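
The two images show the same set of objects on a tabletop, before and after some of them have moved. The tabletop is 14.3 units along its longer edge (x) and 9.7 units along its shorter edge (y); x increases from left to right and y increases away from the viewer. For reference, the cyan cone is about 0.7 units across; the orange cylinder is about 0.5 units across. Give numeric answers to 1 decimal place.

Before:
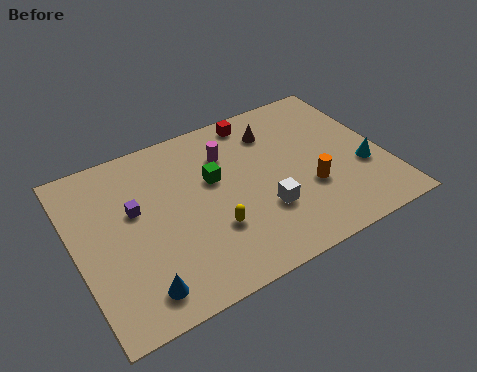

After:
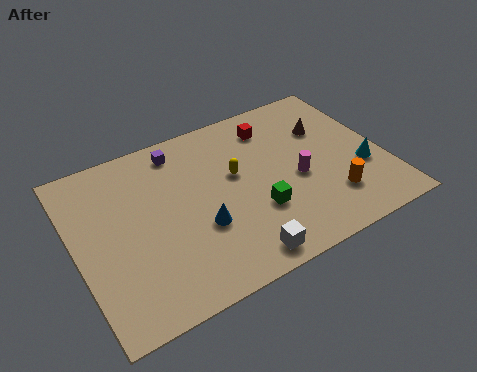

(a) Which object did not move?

the cyan cone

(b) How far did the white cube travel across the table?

2.5

The white cube moved from about (8.4, 3.1) to (6.9, 1.1), a distance of √(1.5² + 2.0²) ≈ 2.5.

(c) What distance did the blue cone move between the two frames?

3.7

From (2.4, 1.5) to (5.5, 3.5), the blue cone covered √(3.1² + 2.0²) ≈ 3.7 units.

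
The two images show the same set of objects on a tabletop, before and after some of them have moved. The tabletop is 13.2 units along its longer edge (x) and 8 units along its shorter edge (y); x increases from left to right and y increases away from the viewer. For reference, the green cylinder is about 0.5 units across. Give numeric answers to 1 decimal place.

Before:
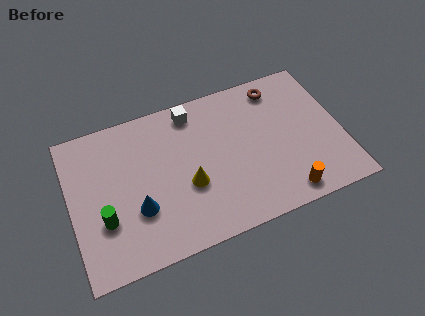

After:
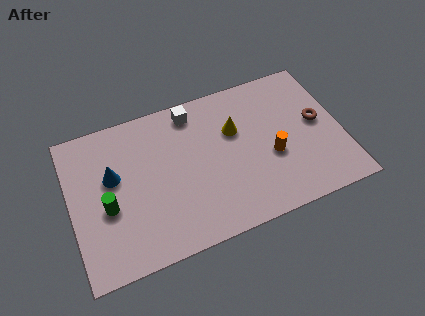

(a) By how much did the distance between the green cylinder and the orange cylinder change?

-0.8

They were about 8.8 units apart before and 8.0 after — 0.8 units closer together.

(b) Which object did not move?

the white cube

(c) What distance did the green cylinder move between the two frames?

0.6

The green cylinder was near (1.5, 2.7) before and (1.7, 3.3) after, so it travelled √(0.2² + 0.6²) ≈ 0.6 units.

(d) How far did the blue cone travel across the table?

2.3

The blue cone was near (3.1, 2.7) before and (2.1, 4.8) after, so it travelled √(1.0² + 2.1²) ≈ 2.3 units.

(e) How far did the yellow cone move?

3.3

The yellow cone was near (5.6, 3.1) before and (8.1, 5.2) after, so it travelled √(2.5² + 2.1²) ≈ 3.3 units.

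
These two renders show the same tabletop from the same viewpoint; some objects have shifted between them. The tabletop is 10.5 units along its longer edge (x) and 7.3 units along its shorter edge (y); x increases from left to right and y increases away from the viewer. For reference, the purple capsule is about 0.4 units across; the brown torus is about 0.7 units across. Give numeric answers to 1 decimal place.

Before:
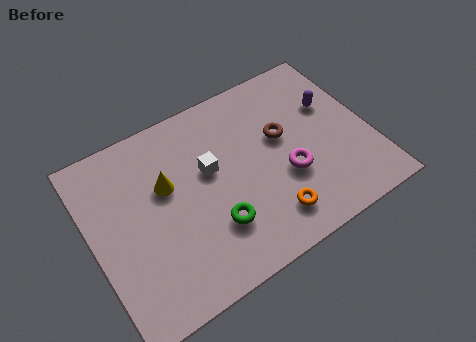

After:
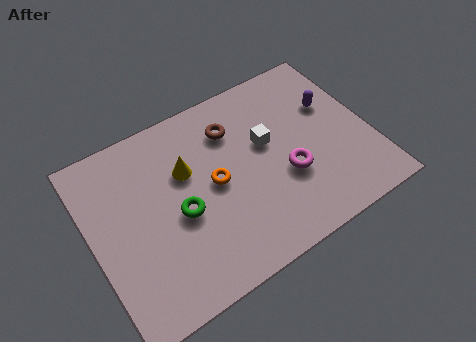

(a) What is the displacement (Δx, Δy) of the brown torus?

(-1.7, 1.2)

From the two frames, the brown torus sits at roughly (7.3, 4.3) before and (5.6, 5.5) after.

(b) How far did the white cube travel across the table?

2.2

The white cube moved from about (4.5, 4.3) to (6.7, 4.3), a distance of √(2.2² + 0.0²) ≈ 2.2.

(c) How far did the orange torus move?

2.9

The orange torus moved from about (6.3, 1.4) to (4.6, 3.7), a distance of √(1.7² + 2.3²) ≈ 2.9.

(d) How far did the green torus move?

1.6

The green torus was near (4.3, 2.1) before and (3.2, 3.2) after, so it travelled √(1.1² + 1.1²) ≈ 1.6 units.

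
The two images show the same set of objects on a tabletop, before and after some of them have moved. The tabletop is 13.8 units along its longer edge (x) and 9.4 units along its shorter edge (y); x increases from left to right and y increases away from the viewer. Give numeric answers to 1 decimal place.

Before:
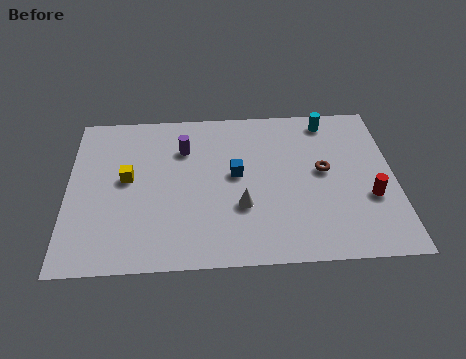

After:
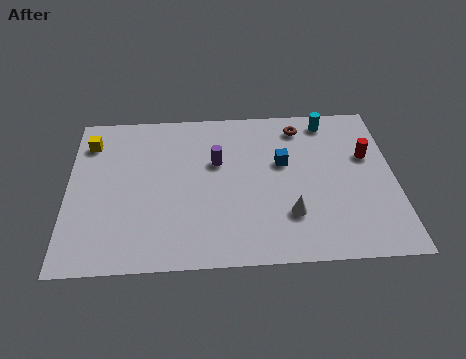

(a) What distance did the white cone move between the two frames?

2.1

From (7.3, 3.2) to (9.3, 2.6), the white cone covered √(2.0² + 0.6²) ≈ 2.1 units.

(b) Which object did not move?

the cyan cylinder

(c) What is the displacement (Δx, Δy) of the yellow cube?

(-1.6, 2.3)

The yellow cube was at about (2.5, 5.1) and moved to about (0.9, 7.4).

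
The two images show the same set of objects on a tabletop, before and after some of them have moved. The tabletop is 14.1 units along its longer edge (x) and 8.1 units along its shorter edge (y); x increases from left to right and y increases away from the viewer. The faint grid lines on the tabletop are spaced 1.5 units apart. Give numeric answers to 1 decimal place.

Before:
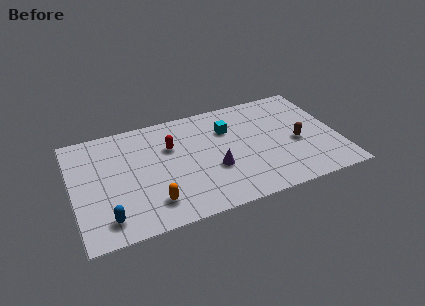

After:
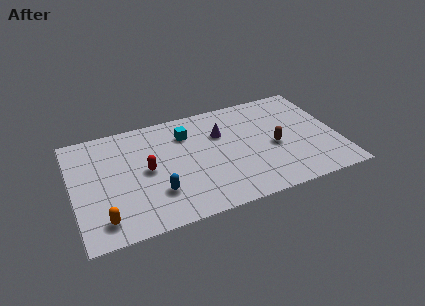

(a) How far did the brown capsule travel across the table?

1.2

The brown capsule moved from about (11.9, 3.5) to (10.7, 3.6), a distance of √(1.2² + 0.1²) ≈ 1.2.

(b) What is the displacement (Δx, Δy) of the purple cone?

(0.6, 2.5)

The purple cone was at about (7.4, 3.0) and moved to about (8.0, 5.5).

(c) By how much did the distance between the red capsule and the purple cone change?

+1.1

They were about 3.2 units apart before and 4.3 after — 1.1 units further apart.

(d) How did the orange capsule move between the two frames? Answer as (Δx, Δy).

(-2.6, -0.3)

The orange capsule was at about (4.0, 1.7) and moved to about (1.4, 1.4).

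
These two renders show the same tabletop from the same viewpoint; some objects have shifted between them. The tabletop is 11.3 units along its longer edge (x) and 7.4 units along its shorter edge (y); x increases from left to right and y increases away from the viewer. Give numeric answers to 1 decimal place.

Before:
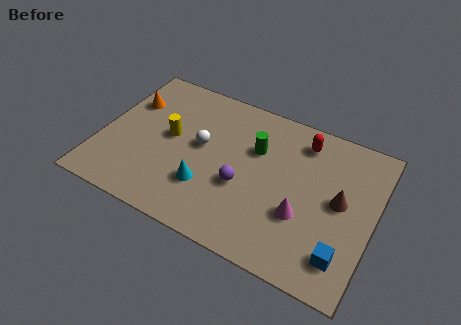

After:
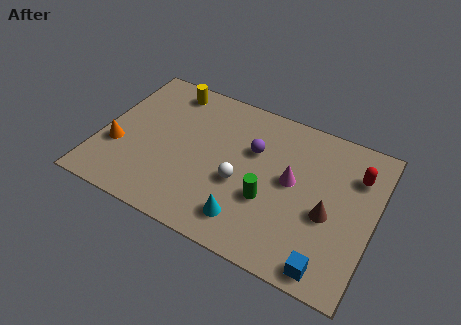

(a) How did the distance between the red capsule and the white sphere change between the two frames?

+0.6

Before: roughly 4.5 units apart; after: 5.1. That's 0.6 units further apart.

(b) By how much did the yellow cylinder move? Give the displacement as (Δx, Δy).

(-0.4, 2.4)

The yellow cylinder started near (2.8, 4.0) and ended near (2.4, 6.4).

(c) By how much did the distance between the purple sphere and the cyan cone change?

+1.8

The distance was about 1.6 in the first image and 3.4 in the second, so they moved 1.8 units further apart.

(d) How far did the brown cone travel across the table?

0.9

The brown cone was near (9.9, 3.9) before and (9.5, 3.1) after, so it travelled √(0.4² + 0.8²) ≈ 0.9 units.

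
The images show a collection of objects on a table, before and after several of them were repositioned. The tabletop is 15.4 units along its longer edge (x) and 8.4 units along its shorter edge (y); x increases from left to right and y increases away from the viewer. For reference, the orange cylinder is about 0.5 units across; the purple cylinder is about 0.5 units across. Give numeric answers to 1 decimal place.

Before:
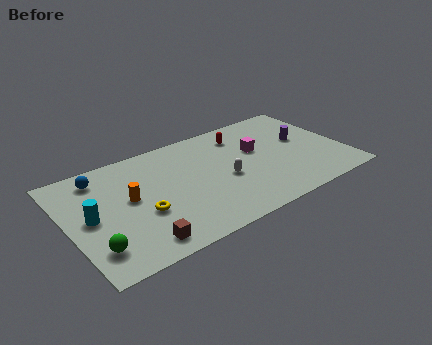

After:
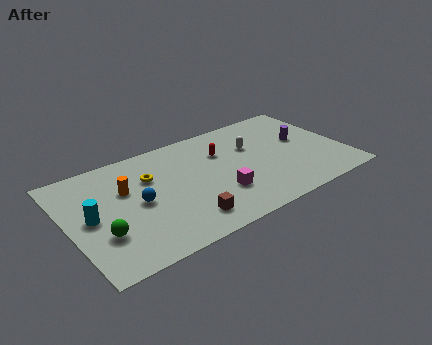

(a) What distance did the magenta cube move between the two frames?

3.6

The magenta cube was near (10.7, 5.1) before and (8.1, 2.6) after, so it travelled √(2.6² + 2.5²) ≈ 3.6 units.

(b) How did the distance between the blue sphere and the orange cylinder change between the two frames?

-1.3

Before: roughly 2.7 units apart; after: 1.4. That's 1.3 units closer together.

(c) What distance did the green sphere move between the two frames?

0.9

The green sphere was near (1.1, 1.9) before and (1.6, 2.7) after, so it travelled √(0.5² + 0.8²) ≈ 0.9 units.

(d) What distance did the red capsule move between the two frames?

1.6

The red capsule was near (10.1, 6.7) before and (8.8, 5.8) after, so it travelled √(1.3² + 0.9²) ≈ 1.6 units.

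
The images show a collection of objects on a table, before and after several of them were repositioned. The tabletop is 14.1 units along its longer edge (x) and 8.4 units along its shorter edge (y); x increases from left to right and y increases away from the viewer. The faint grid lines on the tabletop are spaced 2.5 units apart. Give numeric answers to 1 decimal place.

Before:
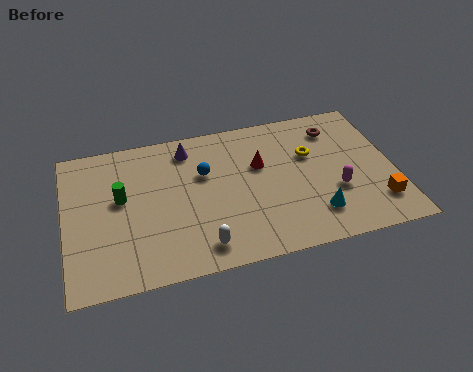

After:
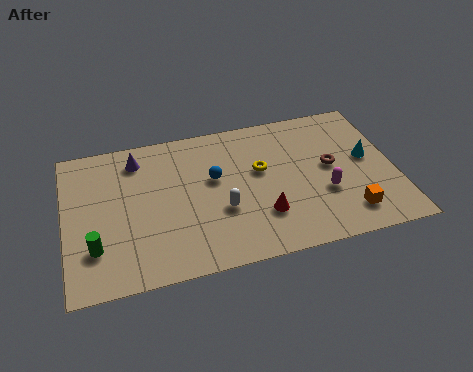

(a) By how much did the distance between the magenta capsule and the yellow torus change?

+0.7

They were about 2.6 units apart before and 3.3 after — 0.7 units further apart.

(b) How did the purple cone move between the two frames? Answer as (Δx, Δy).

(-2.2, -0.1)

From the two frames, the purple cone sits at roughly (5.4, 7.0) before and (3.2, 6.9) after.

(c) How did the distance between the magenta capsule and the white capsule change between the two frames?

-1.7

The distance was about 6.1 in the first image and 4.4 in the second, so they moved 1.7 units closer together.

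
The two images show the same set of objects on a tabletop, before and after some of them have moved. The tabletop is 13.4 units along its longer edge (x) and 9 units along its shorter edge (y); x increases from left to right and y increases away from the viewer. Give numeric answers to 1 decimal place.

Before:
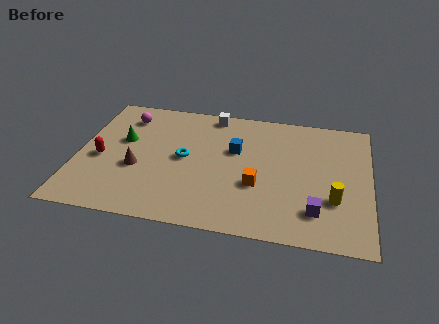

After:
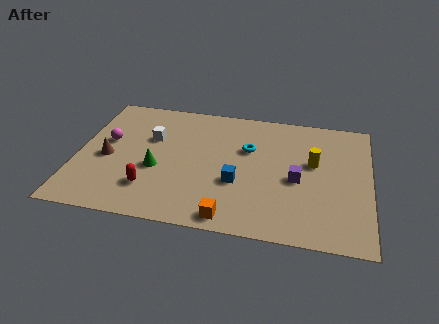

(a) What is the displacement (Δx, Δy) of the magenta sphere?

(-0.7, -2.0)

From the two frames, the magenta sphere sits at roughly (2.0, 7.2) before and (1.3, 5.2) after.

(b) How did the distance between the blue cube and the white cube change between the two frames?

+2.0

They were about 2.8 units apart before and 4.8 after — 2.0 units further apart.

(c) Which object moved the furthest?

the white cube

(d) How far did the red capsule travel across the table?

2.9

From (1.1, 3.9) to (3.5, 2.2), the red capsule covered √(2.4² + 1.7²) ≈ 2.9 units.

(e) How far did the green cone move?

2.5

From (2.0, 5.4) to (3.7, 3.6), the green cone covered √(1.7² + 1.8²) ≈ 2.5 units.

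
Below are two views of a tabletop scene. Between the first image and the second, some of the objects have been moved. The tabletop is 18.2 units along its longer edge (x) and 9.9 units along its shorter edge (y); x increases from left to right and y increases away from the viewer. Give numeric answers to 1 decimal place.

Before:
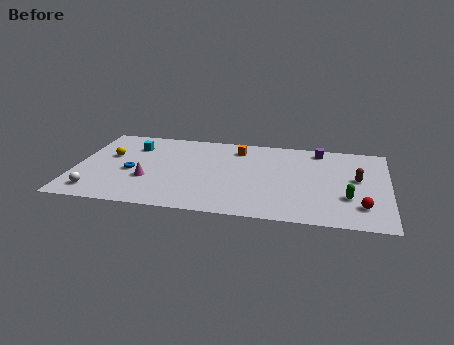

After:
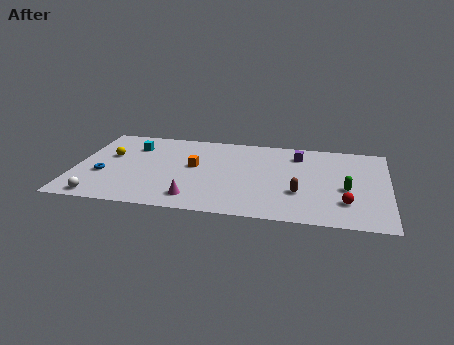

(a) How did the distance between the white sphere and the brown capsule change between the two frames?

-3.9

They were about 15.5 units apart before and 11.6 after — 3.9 units closer together.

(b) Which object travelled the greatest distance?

the brown capsule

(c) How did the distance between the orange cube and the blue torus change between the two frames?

-1.6

The distance was about 7.1 in the first image and 5.5 in the second, so they moved 1.6 units closer together.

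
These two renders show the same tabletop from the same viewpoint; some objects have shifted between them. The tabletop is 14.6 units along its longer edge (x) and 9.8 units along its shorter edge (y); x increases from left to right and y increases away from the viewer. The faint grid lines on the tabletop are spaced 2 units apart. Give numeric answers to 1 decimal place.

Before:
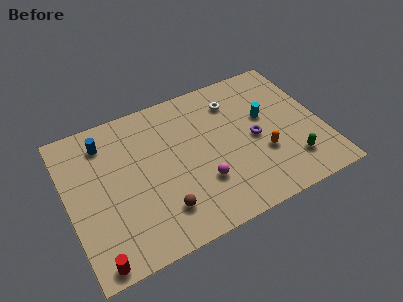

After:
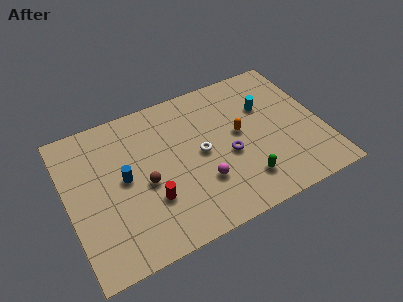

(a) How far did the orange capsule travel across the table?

2.2

The orange capsule moved from about (11.0, 3.4) to (9.9, 5.3), a distance of √(1.1² + 1.9²) ≈ 2.2.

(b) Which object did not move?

the magenta sphere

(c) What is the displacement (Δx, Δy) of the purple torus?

(-1.6, -0.5)

The purple torus started near (10.7, 4.6) and ended near (9.1, 4.1).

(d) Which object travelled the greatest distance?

the red cylinder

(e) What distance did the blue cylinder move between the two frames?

2.9

From (2.4, 7.9) to (3.2, 5.1), the blue cylinder covered √(0.8² + 2.8²) ≈ 2.9 units.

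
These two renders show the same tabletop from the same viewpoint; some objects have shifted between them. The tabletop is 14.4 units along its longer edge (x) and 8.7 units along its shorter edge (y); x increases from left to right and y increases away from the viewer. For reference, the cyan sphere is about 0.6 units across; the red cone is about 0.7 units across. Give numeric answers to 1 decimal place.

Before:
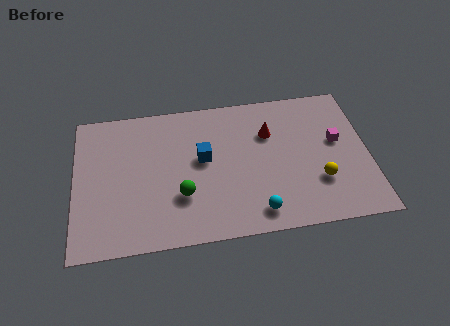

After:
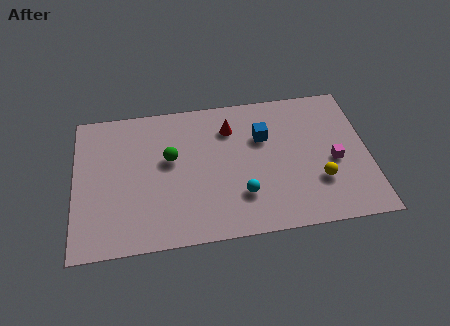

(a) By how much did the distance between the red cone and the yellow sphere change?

+1.7

They were about 4.0 units apart before and 5.7 after — 1.7 units further apart.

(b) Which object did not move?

the yellow sphere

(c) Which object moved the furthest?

the blue cube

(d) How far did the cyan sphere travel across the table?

1.3

The cyan sphere moved from about (8.8, 1.3) to (8.1, 2.4), a distance of √(0.7² + 1.1²) ≈ 1.3.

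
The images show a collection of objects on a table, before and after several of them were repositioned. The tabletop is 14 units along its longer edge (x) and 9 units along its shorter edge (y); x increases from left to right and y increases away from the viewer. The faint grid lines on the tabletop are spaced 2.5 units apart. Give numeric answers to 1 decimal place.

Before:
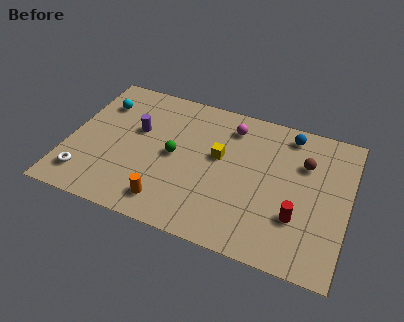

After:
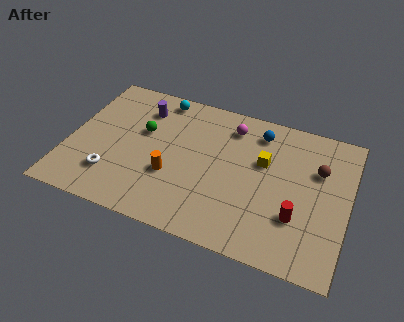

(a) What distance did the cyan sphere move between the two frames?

3.2

From (1.3, 6.7) to (4.2, 8.0), the cyan sphere covered √(2.9² + 1.3²) ≈ 3.2 units.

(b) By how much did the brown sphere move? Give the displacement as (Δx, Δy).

(0.7, -0.2)

The brown sphere started near (11.7, 6.2) and ended near (12.4, 6.0).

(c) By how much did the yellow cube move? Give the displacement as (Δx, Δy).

(2.2, 0.4)

The yellow cube was at about (7.5, 5.2) and moved to about (9.7, 5.6).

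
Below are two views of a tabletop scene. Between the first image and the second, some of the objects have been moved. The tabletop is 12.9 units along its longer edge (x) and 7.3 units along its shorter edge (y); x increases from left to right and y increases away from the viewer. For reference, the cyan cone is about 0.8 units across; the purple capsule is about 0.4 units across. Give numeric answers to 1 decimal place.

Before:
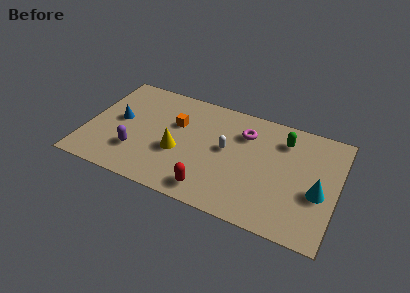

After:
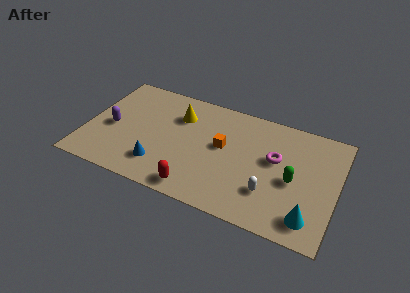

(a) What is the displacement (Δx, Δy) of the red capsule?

(-0.7, -0.2)

The red capsule was at about (6.7, 1.1) and moved to about (6.0, 0.9).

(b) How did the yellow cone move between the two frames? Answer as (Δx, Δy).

(-0.2, 2.4)

The yellow cone started near (4.8, 2.9) and ended near (4.6, 5.3).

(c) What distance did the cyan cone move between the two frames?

1.7

The cyan cone moved from about (12.0, 3.0) to (11.7, 1.3), a distance of √(0.3² + 1.7²) ≈ 1.7.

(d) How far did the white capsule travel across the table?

3.1

The white capsule was near (7.2, 4.0) before and (9.6, 2.1) after, so it travelled √(2.4² + 1.9²) ≈ 3.1 units.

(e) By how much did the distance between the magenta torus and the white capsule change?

+0.6

The distance was about 1.6 in the first image and 2.2 in the second, so they moved 0.6 units further apart.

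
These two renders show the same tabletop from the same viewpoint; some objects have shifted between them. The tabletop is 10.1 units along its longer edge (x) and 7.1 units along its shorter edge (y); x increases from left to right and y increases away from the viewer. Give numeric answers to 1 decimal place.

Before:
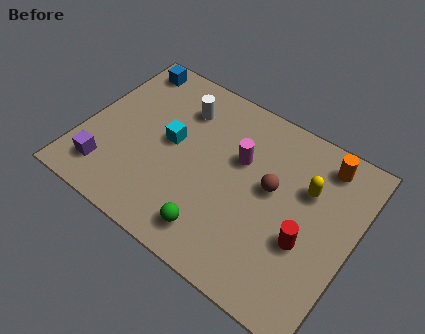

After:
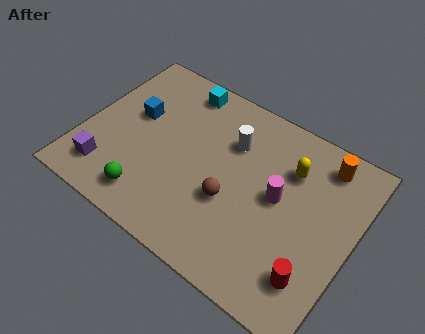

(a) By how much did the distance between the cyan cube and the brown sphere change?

+0.6

They were about 3.8 units apart before and 4.4 after — 0.6 units further apart.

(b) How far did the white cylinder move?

2.0

The white cylinder moved from about (3.3, 5.4) to (5.3, 5.0), a distance of √(2.0² + 0.4²) ≈ 2.0.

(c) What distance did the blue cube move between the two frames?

2.1

From (1.0, 6.2) to (1.7, 4.2), the blue cube covered √(0.7² + 2.0²) ≈ 2.1 units.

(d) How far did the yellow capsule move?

0.8

From (8.2, 4.7) to (7.5, 5.1), the yellow capsule covered √(0.7² + 0.4²) ≈ 0.8 units.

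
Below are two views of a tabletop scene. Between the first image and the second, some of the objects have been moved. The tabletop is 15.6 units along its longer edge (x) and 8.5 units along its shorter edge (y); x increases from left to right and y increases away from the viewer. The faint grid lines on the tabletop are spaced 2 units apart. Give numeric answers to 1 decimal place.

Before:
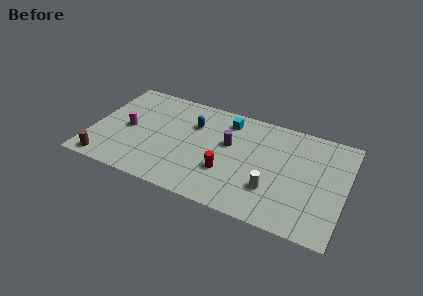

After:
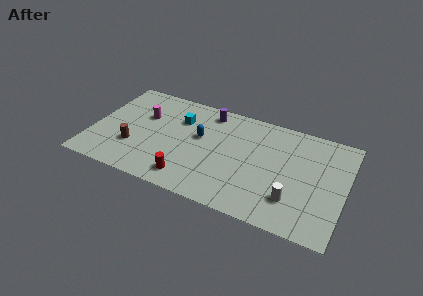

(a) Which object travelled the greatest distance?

the cyan cube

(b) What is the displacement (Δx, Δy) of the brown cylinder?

(1.5, 1.8)

From the two frames, the brown cylinder sits at roughly (1.2, 0.9) before and (2.7, 2.7) after.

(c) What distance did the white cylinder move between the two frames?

1.3

The white cylinder moved from about (11.3, 2.5) to (12.6, 2.2), a distance of √(1.3² + 0.3²) ≈ 1.3.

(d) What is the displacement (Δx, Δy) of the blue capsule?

(0.5, -0.9)

From the two frames, the blue capsule sits at roughly (6.1, 5.9) before and (6.6, 5.0) after.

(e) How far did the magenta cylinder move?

1.6

The magenta cylinder was near (2.2, 4.1) before and (3.0, 5.5) after, so it travelled √(0.8² + 1.4²) ≈ 1.6 units.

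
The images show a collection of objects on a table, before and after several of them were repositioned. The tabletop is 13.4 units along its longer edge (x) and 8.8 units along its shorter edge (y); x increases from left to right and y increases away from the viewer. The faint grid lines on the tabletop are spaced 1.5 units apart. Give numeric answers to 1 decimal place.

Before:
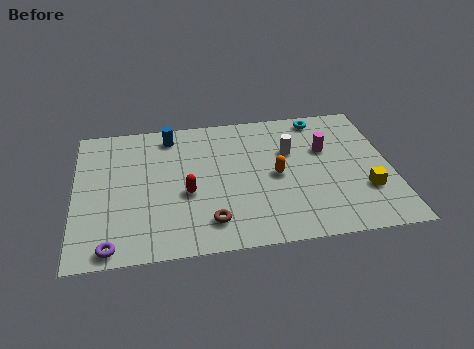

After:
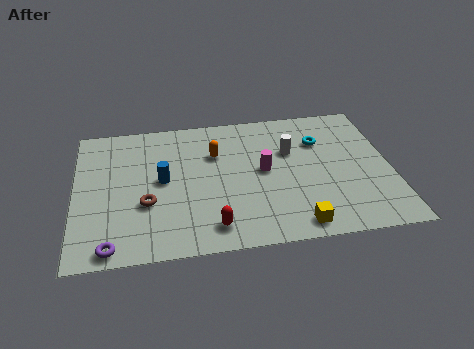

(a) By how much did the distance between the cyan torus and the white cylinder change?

-1.1

The distance was about 2.5 in the first image and 1.4 in the second, so they moved 1.1 units closer together.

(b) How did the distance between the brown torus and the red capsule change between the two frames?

+1.1

The distance was about 2.1 in the first image and 3.2 in the second, so they moved 1.1 units further apart.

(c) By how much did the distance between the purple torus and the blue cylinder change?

-2.8

The distance was about 7.2 in the first image and 4.4 in the second, so they moved 2.8 units closer together.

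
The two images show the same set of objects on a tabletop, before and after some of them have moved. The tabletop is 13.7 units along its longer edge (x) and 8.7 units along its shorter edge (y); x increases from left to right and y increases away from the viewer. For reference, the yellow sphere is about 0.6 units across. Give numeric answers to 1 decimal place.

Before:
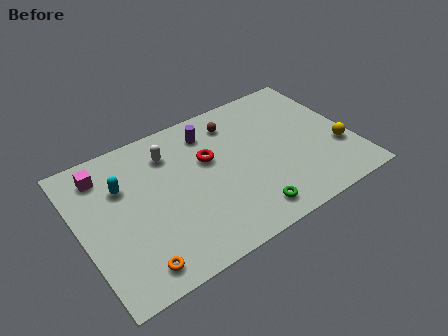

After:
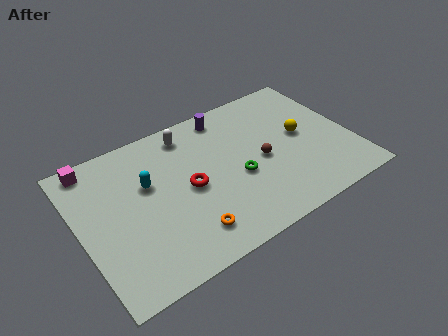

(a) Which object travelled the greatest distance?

the brown sphere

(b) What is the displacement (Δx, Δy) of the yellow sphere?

(-1.6, 1.7)

The yellow sphere started near (12.9, 2.9) and ended near (11.3, 4.6).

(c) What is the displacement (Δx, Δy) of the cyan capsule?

(1.2, -0.5)

From the two frames, the cyan capsule sits at roughly (2.3, 5.9) before and (3.5, 5.4) after.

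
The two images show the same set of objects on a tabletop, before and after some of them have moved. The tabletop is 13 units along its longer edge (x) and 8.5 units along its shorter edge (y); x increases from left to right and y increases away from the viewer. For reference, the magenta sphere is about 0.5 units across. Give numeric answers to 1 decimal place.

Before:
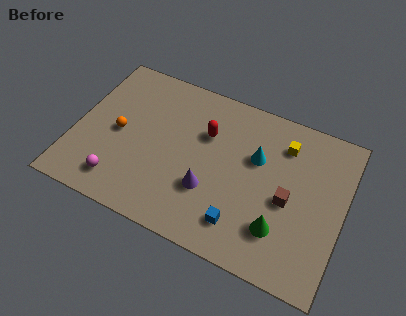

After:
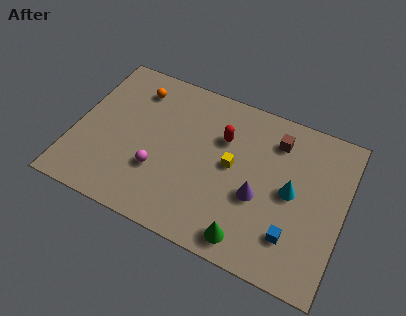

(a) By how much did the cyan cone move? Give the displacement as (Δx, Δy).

(1.8, -1.1)

From the two frames, the cyan cone sits at roughly (8.7, 5.4) before and (10.5, 4.3) after.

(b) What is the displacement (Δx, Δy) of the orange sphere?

(0.5, 2.7)

The orange sphere was at about (2.1, 4.1) and moved to about (2.6, 6.8).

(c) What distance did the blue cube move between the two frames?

2.4

From (8.4, 1.7) to (10.8, 2.1), the blue cube covered √(2.4² + 0.4²) ≈ 2.4 units.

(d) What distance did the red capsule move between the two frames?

0.8

From (6.2, 5.7) to (7.0, 5.8), the red capsule covered √(0.8² + 0.1²) ≈ 0.8 units.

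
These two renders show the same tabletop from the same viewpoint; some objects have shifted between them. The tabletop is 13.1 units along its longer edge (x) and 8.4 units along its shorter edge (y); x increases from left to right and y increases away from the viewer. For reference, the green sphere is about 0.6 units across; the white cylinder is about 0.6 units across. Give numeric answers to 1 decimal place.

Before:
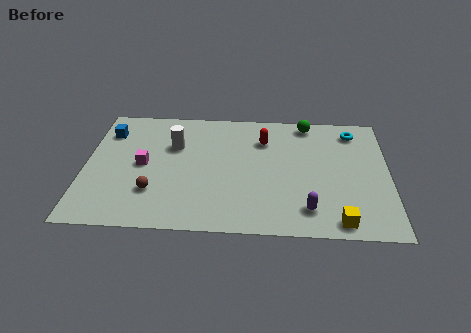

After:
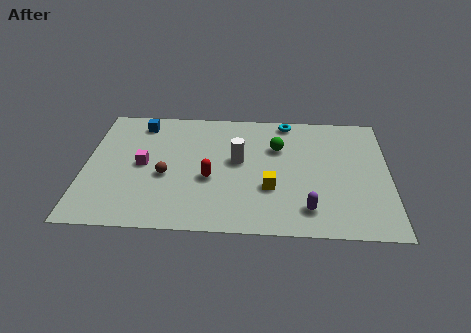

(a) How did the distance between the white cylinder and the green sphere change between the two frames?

-4.1

Before: roughly 6.1 units apart; after: 2.0. That's 4.1 units closer together.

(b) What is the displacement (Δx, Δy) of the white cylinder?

(2.8, -0.9)

From the two frames, the white cylinder sits at roughly (3.8, 5.6) before and (6.6, 4.7) after.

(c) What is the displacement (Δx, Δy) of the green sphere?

(-1.3, -1.8)

The green sphere was at about (9.6, 7.5) and moved to about (8.3, 5.7).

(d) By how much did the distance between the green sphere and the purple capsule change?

-1.6

Before: roughly 5.9 units apart; after: 4.3. That's 1.6 units closer together.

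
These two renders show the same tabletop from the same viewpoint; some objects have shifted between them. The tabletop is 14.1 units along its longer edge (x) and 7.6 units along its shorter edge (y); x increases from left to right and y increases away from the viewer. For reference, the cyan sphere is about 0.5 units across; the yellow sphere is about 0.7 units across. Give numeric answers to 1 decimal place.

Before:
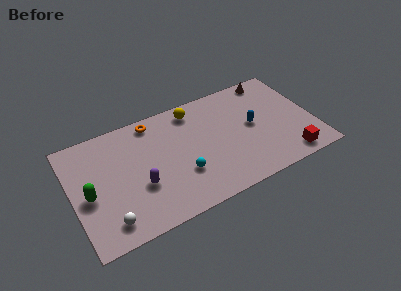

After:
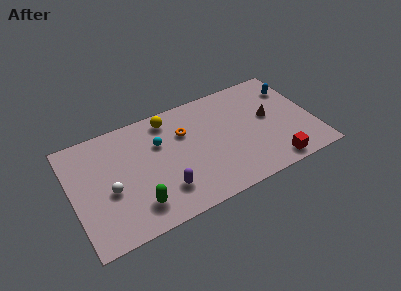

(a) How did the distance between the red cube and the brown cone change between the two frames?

-2.5

The distance was about 5.8 in the first image and 3.3 in the second, so they moved 2.5 units closer together.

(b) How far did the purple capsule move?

1.6

The purple capsule moved from about (3.8, 2.8) to (5.1, 1.9), a distance of √(1.3² + 0.9²) ≈ 1.6.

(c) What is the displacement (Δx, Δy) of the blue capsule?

(2.6, 1.7)

The blue capsule was at about (10.6, 4.0) and moved to about (13.2, 5.7).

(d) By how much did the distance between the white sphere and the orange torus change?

-1.3

The distance was about 6.3 in the first image and 5.0 in the second, so they moved 1.3 units closer together.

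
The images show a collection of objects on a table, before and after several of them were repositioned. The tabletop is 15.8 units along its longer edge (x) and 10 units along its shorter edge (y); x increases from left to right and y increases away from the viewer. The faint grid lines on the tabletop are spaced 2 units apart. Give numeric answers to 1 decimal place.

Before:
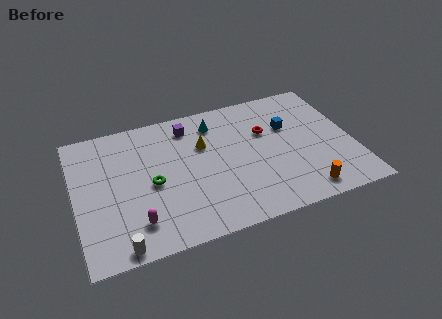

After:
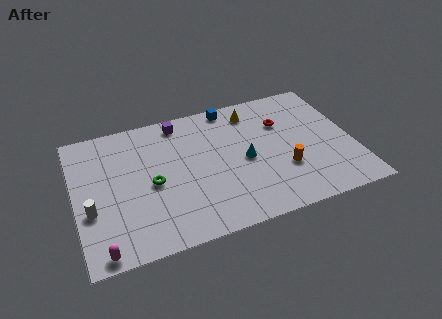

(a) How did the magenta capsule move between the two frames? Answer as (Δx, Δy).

(-2.0, -1.3)

The magenta capsule started near (3.2, 2.1) and ended near (1.2, 0.8).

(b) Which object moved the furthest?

the blue cube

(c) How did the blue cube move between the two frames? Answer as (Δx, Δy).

(-3.1, 2.6)

The blue cube was at about (12.3, 6.5) and moved to about (9.2, 9.1).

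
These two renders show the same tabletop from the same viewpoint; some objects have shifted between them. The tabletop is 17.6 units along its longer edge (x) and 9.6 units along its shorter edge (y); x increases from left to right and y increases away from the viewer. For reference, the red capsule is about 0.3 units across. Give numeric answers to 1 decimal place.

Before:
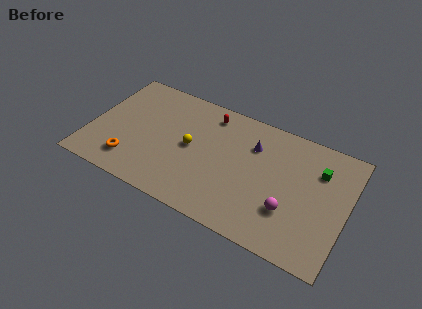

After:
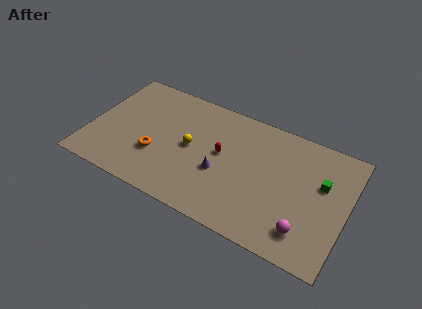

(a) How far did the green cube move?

0.9

The green cube was near (15.5, 6.9) before and (15.8, 6.0) after, so it travelled √(0.3² + 0.9²) ≈ 0.9 units.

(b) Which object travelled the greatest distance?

the purple cone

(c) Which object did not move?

the yellow sphere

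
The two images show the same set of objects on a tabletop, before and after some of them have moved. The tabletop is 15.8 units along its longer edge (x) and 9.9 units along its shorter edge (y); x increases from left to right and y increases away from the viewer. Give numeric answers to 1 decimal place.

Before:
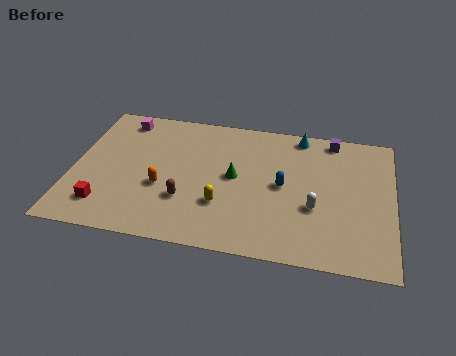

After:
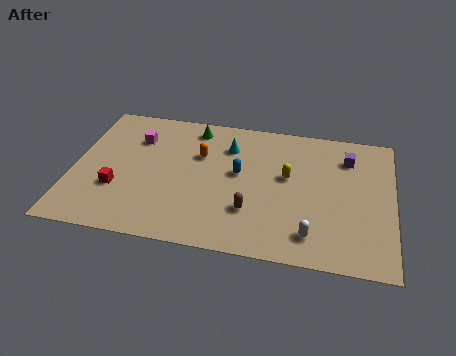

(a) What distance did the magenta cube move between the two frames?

1.5

From (2.2, 8.5) to (3.0, 7.2), the magenta cube covered √(0.8² + 1.3²) ≈ 1.5 units.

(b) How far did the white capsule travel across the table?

1.9

The white capsule was near (12.0, 3.7) before and (11.9, 1.8) after, so it travelled √(0.1² + 1.9²) ≈ 1.9 units.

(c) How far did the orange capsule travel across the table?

3.2

The orange capsule was near (4.5, 3.8) before and (6.2, 6.5) after, so it travelled √(1.7² + 2.7²) ≈ 3.2 units.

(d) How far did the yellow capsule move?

4.0

The yellow capsule was near (7.5, 3.1) before and (10.6, 5.7) after, so it travelled √(3.1² + 2.6²) ≈ 4.0 units.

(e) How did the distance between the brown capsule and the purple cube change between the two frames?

-2.5

The distance was about 9.1 in the first image and 6.6 in the second, so they moved 2.5 units closer together.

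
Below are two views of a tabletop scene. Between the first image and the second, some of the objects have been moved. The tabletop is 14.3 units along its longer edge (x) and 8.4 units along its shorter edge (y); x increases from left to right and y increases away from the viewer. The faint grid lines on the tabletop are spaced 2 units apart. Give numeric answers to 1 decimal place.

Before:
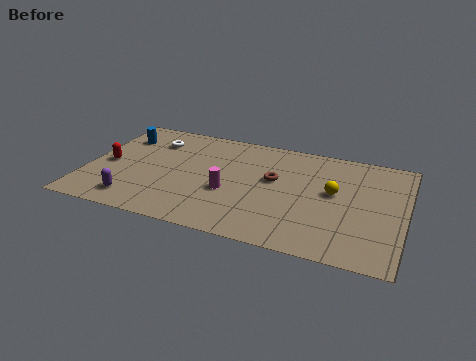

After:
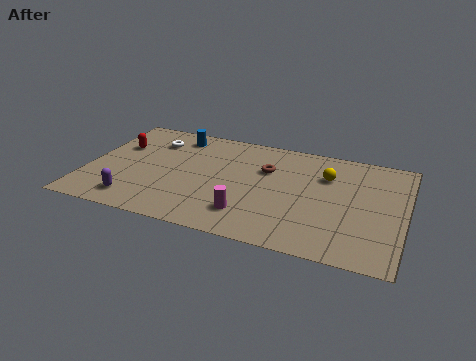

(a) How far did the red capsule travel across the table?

1.6

From (0.9, 3.9) to (1.2, 5.5), the red capsule covered √(0.3² + 1.6²) ≈ 1.6 units.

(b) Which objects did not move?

the purple capsule and the white torus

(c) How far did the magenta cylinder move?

1.7

From (6.5, 3.3) to (7.5, 1.9), the magenta cylinder covered √(1.0² + 1.4²) ≈ 1.7 units.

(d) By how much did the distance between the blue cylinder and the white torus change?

-0.3

The distance was about 1.5 in the first image and 1.2 in the second, so they moved 0.3 units closer together.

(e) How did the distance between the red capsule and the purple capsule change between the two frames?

+1.4

The distance was about 2.9 in the first image and 4.3 in the second, so they moved 1.4 units further apart.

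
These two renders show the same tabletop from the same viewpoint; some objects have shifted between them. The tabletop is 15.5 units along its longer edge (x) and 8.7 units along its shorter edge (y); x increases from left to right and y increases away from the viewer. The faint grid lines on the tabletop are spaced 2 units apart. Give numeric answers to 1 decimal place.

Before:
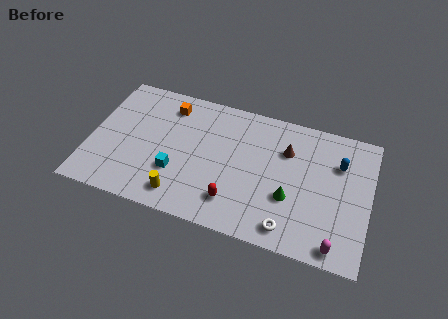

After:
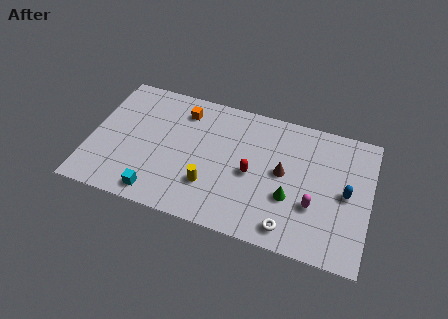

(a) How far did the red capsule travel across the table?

2.2

From (8.2, 1.9) to (9.0, 4.0), the red capsule covered √(0.8² + 2.1²) ≈ 2.2 units.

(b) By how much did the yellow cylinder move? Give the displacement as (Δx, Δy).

(1.5, 1.1)

From the two frames, the yellow cylinder sits at roughly (5.3, 1.4) before and (6.8, 2.5) after.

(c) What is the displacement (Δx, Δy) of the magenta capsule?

(-1.4, 2.1)

The magenta capsule was at about (13.9, 0.9) and moved to about (12.5, 3.0).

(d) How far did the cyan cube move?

1.9

The cyan cube moved from about (4.9, 2.8) to (4.0, 1.1), a distance of √(0.9² + 1.7²) ≈ 1.9.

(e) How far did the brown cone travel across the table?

1.5

The brown cone moved from about (10.8, 6.1) to (10.7, 4.6), a distance of √(0.1² + 1.5²) ≈ 1.5.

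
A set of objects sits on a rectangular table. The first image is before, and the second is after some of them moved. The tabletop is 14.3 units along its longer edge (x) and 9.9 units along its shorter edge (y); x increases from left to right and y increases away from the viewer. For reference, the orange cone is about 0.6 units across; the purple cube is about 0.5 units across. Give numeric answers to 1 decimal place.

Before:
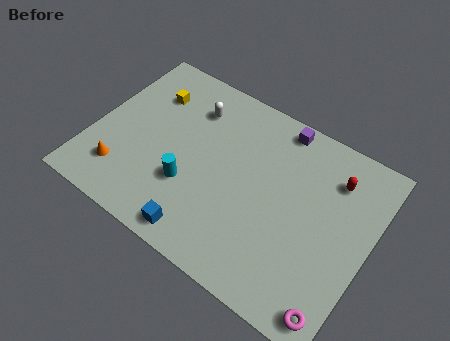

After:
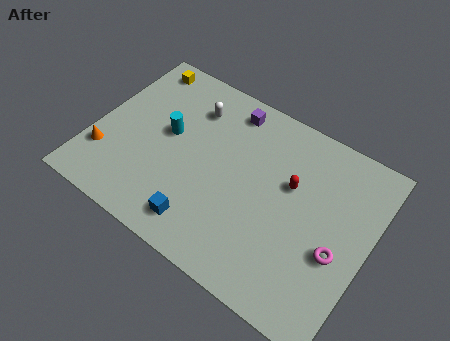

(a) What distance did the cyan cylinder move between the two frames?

2.7

The cyan cylinder was near (5.3, 3.3) before and (3.7, 5.5) after, so it travelled √(1.6² + 2.2²) ≈ 2.7 units.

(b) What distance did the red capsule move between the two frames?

2.5

From (12.1, 7.6) to (10.1, 6.1), the red capsule covered √(2.0² + 1.5²) ≈ 2.5 units.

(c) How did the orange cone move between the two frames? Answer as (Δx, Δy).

(-1.0, 0.5)

The orange cone started near (1.9, 2.2) and ended near (0.9, 2.7).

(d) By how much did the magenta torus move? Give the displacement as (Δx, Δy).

(-0.5, 2.8)

The magenta torus started near (13.4, 1.1) and ended near (12.9, 3.9).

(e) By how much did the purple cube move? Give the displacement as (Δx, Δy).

(-2.6, -0.4)

The purple cube started near (9.0, 8.9) and ended near (6.4, 8.5).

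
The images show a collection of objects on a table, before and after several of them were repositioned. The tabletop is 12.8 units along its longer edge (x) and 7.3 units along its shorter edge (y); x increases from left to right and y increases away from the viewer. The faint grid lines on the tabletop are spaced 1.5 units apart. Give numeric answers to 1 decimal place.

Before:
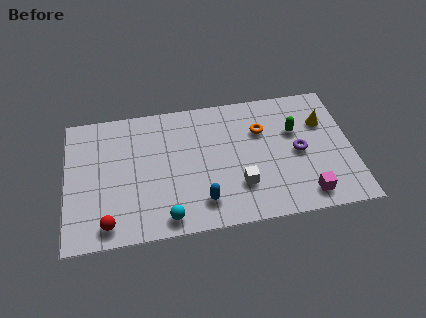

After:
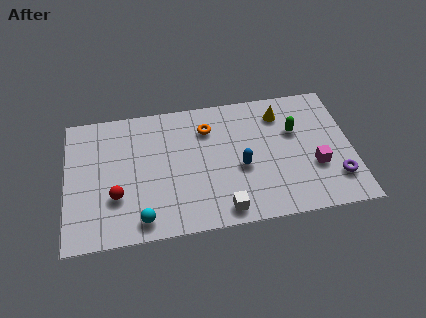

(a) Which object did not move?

the green capsule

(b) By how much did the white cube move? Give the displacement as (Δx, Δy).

(-0.8, -1.2)

The white cube was at about (7.7, 2.1) and moved to about (6.9, 0.9).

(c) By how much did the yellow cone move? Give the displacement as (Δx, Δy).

(-1.9, 0.8)

The yellow cone was at about (11.6, 5.0) and moved to about (9.7, 5.8).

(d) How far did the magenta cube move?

1.6

The magenta cube moved from about (10.6, 1.1) to (11.1, 2.6), a distance of √(0.5² + 1.5²) ≈ 1.6.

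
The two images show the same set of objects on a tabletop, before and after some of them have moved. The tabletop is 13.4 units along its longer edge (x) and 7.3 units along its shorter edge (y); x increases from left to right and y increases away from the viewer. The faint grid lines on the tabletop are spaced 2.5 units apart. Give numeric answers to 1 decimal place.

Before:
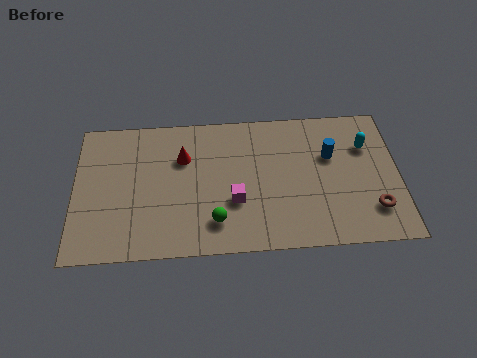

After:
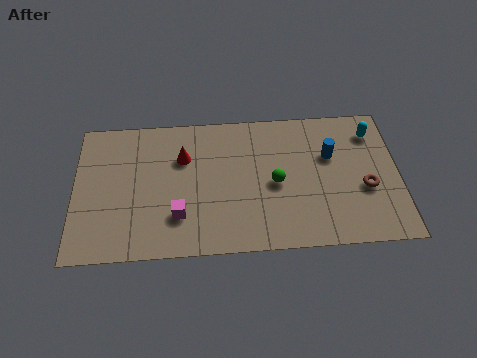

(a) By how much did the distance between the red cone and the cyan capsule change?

+0.3

They were about 7.6 units apart before and 7.9 after — 0.3 units further apart.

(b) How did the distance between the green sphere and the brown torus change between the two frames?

-2.8

The distance was about 6.5 in the first image and 3.7 in the second, so they moved 2.8 units closer together.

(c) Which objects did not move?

the blue cylinder and the red cone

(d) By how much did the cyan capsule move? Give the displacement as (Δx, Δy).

(0.3, 0.7)

From the two frames, the cyan capsule sits at roughly (12.1, 5.1) before and (12.4, 5.8) after.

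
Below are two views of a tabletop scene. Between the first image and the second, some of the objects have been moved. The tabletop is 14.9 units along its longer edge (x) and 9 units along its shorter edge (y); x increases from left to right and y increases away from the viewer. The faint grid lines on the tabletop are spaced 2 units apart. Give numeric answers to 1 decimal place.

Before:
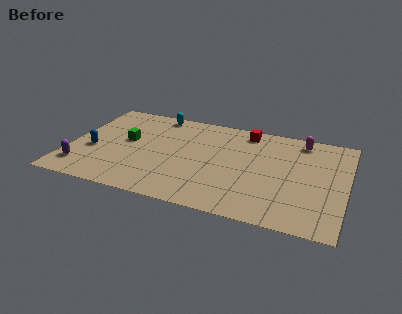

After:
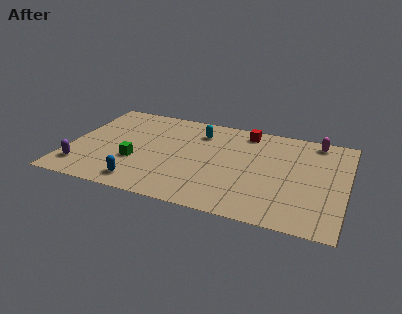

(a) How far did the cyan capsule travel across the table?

2.7

From (4.3, 8.1) to (6.8, 7.0), the cyan capsule covered √(2.5² + 1.1²) ≈ 2.7 units.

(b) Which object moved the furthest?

the blue capsule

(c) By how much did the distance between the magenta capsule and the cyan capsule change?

-1.6

Before: roughly 8.0 units apart; after: 6.4. That's 1.6 units closer together.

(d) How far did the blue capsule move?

3.7

From (1.3, 3.6) to (4.2, 1.3), the blue capsule covered √(2.9² + 2.3²) ≈ 3.7 units.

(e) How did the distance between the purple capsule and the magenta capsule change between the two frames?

+0.8

They were about 12.9 units apart before and 13.7 after — 0.8 units further apart.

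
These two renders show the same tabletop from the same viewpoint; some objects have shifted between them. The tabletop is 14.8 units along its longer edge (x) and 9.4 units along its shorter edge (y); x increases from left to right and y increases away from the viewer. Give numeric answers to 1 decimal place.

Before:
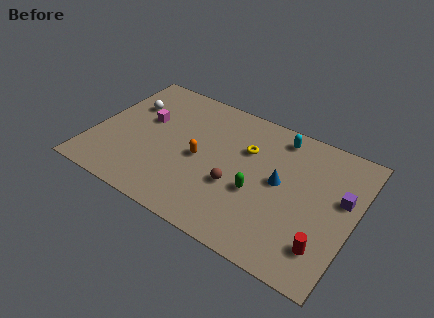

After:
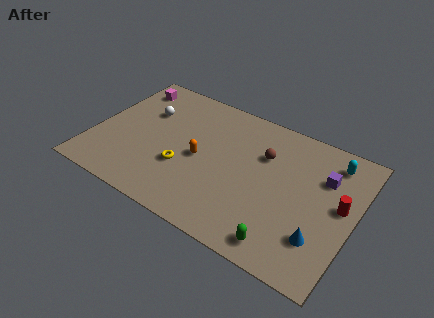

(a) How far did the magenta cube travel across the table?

2.5

The magenta cube was near (2.7, 5.7) before and (1.3, 7.8) after, so it travelled √(1.4² + 2.1²) ≈ 2.5 units.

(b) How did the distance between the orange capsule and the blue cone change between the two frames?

+2.8

They were about 4.5 units apart before and 7.3 after — 2.8 units further apart.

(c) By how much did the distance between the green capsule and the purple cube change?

+0.6

They were about 4.9 units apart before and 5.5 after — 0.6 units further apart.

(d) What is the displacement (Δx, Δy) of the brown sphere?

(1.2, 2.9)

The brown sphere started near (8.3, 3.5) and ended near (9.5, 6.4).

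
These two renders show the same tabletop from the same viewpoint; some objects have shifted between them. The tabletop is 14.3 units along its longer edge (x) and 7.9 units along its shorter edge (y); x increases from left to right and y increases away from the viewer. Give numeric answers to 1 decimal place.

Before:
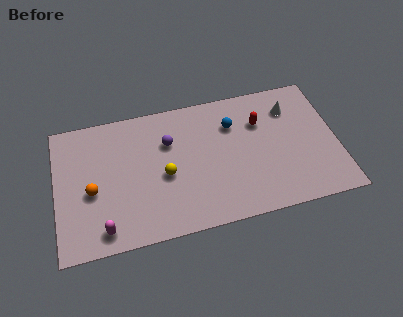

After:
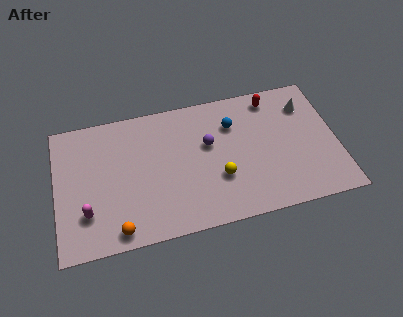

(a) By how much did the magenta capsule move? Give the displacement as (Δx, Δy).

(-0.8, 1.1)

The magenta capsule started near (2.3, 1.1) and ended near (1.5, 2.2).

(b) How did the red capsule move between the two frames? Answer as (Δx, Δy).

(0.7, 1.3)

The red capsule was at about (10.5, 5.5) and moved to about (11.2, 6.8).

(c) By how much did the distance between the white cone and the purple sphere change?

-1.1

The distance was about 6.3 in the first image and 5.2 in the second, so they moved 1.1 units closer together.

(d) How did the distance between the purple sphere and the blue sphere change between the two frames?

-1.7

Before: roughly 3.3 units apart; after: 1.6. That's 1.7 units closer together.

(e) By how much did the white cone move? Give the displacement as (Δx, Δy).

(0.8, 0.0)

From the two frames, the white cone sits at roughly (12.1, 6.0) before and (12.9, 6.0) after.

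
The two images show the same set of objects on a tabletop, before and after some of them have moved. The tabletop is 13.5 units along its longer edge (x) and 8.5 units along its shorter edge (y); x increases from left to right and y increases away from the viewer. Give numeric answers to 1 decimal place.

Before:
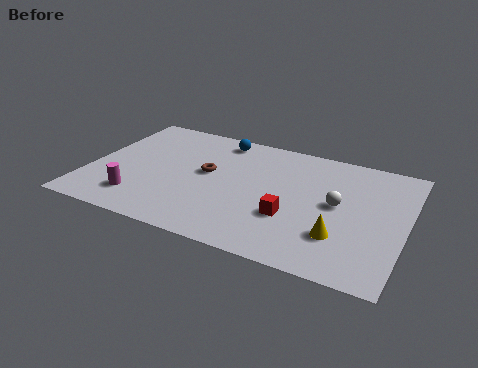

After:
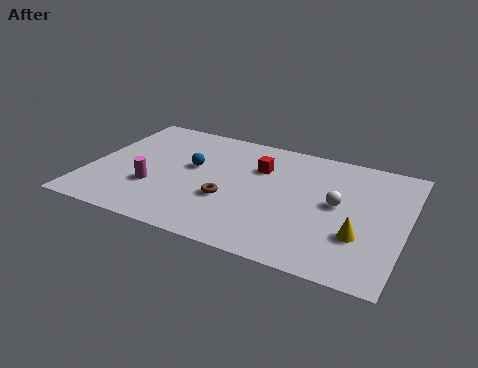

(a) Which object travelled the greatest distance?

the red cube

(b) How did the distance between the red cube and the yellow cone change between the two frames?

+3.4

They were about 2.2 units apart before and 5.6 after — 3.4 units further apart.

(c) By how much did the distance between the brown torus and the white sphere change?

-0.9

Before: roughly 5.6 units apart; after: 4.7. That's 0.9 units closer together.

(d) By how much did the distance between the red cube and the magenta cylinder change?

-1.3

They were about 6.5 units apart before and 5.2 after — 1.3 units closer together.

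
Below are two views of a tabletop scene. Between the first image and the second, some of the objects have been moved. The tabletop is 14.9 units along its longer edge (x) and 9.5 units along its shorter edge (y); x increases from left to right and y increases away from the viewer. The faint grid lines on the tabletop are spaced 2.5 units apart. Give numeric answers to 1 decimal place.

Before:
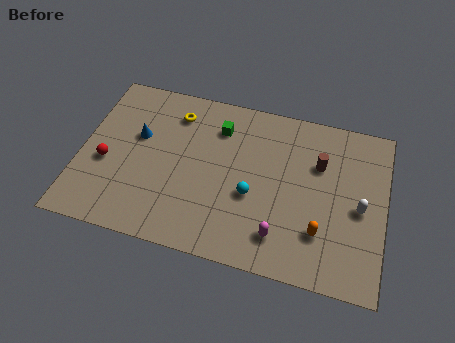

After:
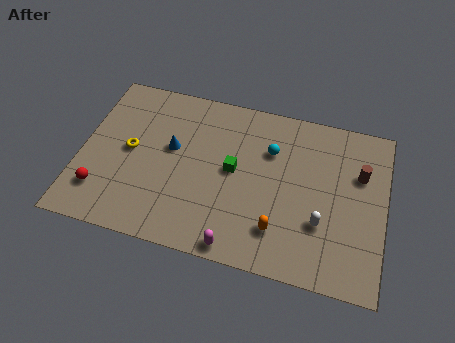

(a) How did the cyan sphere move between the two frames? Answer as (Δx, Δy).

(0.7, 2.8)

From the two frames, the cyan sphere sits at roughly (8.5, 3.8) before and (9.2, 6.6) after.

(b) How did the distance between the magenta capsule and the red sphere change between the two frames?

-2.0

Before: roughly 8.9 units apart; after: 6.9. That's 2.0 units closer together.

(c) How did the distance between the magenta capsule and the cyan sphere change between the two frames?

+3.5

Before: roughly 2.4 units apart; after: 5.9. That's 3.5 units further apart.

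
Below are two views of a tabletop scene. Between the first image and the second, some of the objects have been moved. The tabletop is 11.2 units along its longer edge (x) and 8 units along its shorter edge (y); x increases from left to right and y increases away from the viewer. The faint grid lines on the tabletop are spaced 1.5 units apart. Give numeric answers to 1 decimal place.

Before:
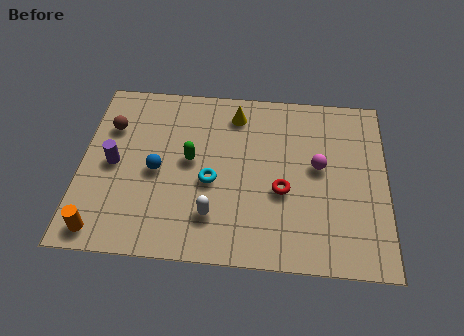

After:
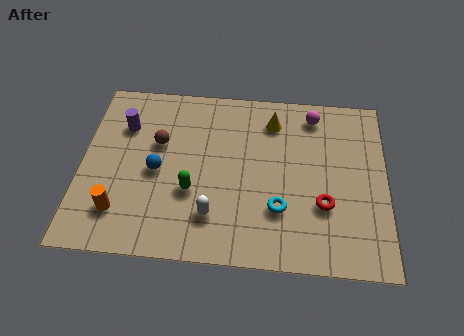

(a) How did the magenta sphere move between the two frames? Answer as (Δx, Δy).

(-0.2, 2.4)

From the two frames, the magenta sphere sits at roughly (8.7, 4.4) before and (8.5, 6.8) after.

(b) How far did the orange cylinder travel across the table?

1.1

From (0.9, 0.9) to (1.5, 1.8), the orange cylinder covered √(0.6² + 0.9²) ≈ 1.1 units.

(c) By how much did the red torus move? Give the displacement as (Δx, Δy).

(1.5, -0.5)

The red torus was at about (7.4, 3.2) and moved to about (8.9, 2.7).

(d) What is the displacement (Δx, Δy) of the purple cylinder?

(0.3, 1.8)

From the two frames, the purple cylinder sits at roughly (1.2, 3.9) before and (1.5, 5.7) after.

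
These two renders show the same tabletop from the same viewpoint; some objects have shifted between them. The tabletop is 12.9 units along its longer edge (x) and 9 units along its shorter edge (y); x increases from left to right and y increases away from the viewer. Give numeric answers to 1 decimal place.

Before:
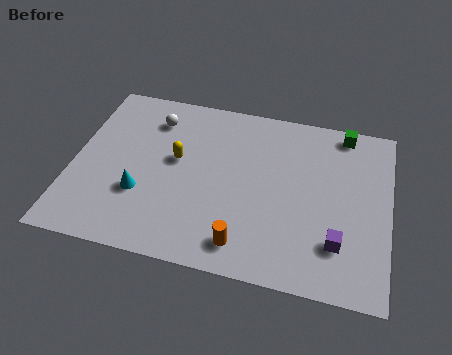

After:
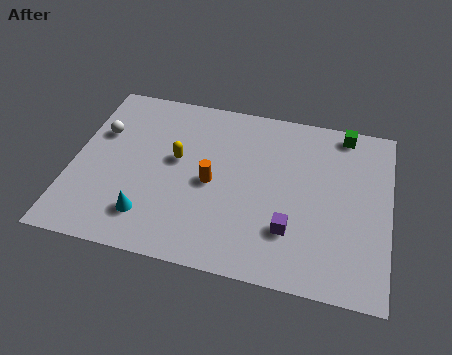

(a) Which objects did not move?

the yellow capsule and the green cube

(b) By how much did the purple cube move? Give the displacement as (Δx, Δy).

(-1.9, 0.2)

The purple cube was at about (10.9, 2.3) and moved to about (9.0, 2.5).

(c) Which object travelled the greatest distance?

the orange cylinder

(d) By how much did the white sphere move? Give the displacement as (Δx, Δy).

(-2.1, -1.2)

The white sphere was at about (3.1, 7.1) and moved to about (1.0, 5.9).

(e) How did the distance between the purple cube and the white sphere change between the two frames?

-0.5

They were about 9.2 units apart before and 8.7 after — 0.5 units closer together.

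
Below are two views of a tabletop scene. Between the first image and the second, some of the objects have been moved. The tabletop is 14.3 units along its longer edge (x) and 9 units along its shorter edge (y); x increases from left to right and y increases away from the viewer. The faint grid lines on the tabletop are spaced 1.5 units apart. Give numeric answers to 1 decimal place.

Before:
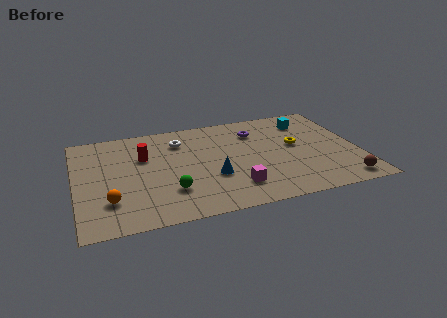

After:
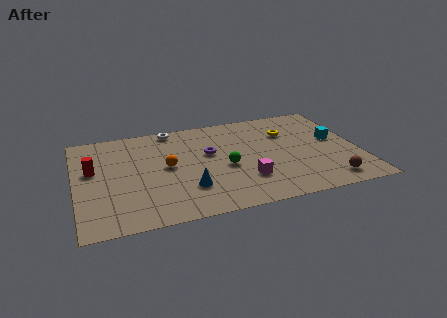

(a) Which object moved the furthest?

the orange sphere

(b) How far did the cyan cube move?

2.4

The cyan cube moved from about (12.0, 7.1) to (13.2, 5.0), a distance of √(1.2² + 2.1²) ≈ 2.4.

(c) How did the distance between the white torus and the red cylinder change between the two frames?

+3.0

The distance was about 2.1 in the first image and 5.1 in the second, so they moved 3.0 units further apart.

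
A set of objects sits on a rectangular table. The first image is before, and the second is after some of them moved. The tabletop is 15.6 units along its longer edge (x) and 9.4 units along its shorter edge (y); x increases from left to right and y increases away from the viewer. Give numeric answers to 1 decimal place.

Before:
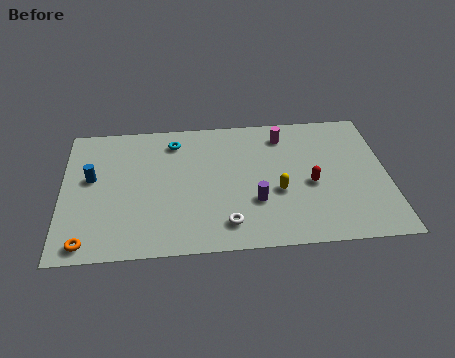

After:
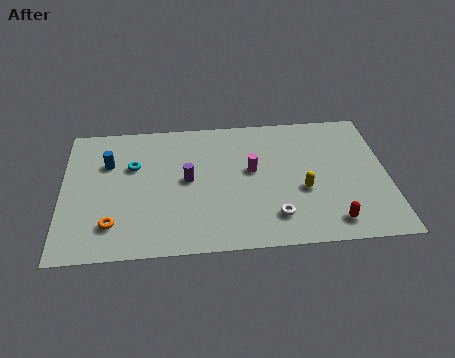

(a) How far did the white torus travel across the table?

2.3

The white torus moved from about (7.8, 1.7) to (10.1, 2.0), a distance of √(2.3² + 0.3²) ≈ 2.3.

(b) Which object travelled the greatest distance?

the purple cylinder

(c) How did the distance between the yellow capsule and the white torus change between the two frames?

-1.0

They were about 3.2 units apart before and 2.2 after — 1.0 units closer together.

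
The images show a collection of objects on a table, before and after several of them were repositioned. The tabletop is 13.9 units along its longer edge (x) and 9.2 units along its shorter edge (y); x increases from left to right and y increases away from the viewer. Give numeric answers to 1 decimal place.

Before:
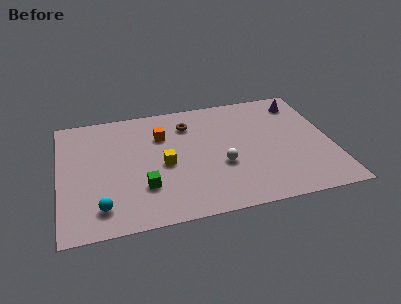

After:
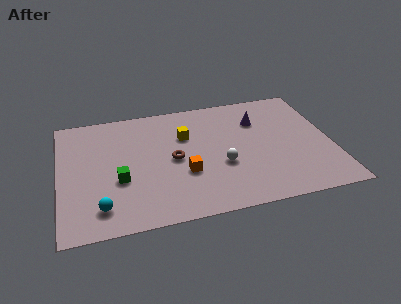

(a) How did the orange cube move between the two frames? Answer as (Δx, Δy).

(1.0, -3.2)

From the two frames, the orange cube sits at roughly (5.3, 6.5) before and (6.3, 3.3) after.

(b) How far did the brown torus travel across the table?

2.8

The brown torus was near (6.7, 7.1) before and (5.8, 4.5) after, so it travelled √(0.9² + 2.6²) ≈ 2.8 units.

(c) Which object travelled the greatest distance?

the orange cube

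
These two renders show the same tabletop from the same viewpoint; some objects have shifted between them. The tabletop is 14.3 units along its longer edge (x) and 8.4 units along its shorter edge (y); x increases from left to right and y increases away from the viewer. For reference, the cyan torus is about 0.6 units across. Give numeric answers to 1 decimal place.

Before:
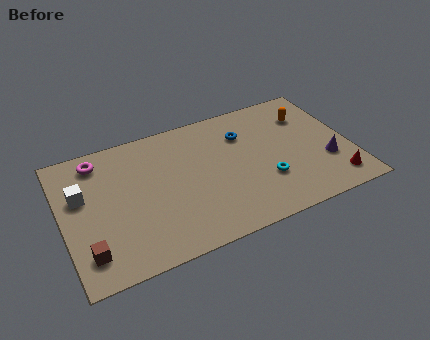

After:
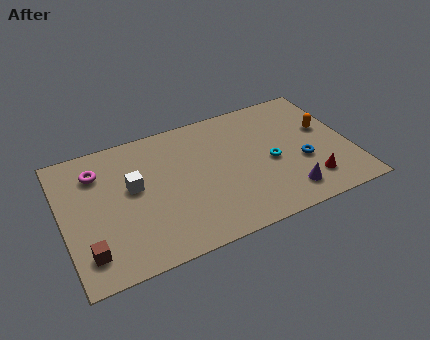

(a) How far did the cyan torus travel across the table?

1.2

The cyan torus was near (9.9, 2.7) before and (10.3, 3.8) after, so it travelled √(0.4² + 1.1²) ≈ 1.2 units.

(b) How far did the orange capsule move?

1.4

The orange capsule moved from about (12.5, 6.2) to (13.2, 5.0), a distance of √(0.7² + 1.2²) ≈ 1.4.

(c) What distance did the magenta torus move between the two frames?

0.7

The magenta torus moved from about (2.0, 7.1) to (1.9, 6.4), a distance of √(0.1² + 0.7²) ≈ 0.7.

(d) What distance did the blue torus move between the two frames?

3.9

The blue torus moved from about (9.2, 6.1) to (11.8, 3.2), a distance of √(2.6² + 2.9²) ≈ 3.9.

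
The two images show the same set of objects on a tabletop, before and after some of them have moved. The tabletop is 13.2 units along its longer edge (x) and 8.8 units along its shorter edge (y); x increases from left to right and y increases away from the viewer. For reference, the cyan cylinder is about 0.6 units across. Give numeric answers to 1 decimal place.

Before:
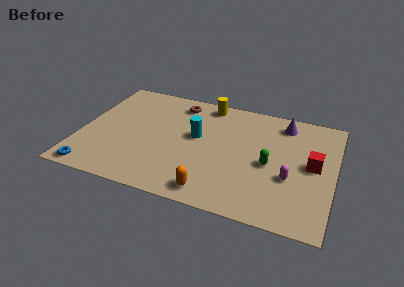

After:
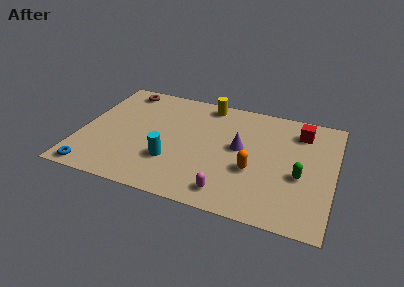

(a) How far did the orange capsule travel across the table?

2.9

The orange capsule was near (7.2, 1.1) before and (9.1, 3.3) after, so it travelled √(1.9² + 2.2²) ≈ 2.9 units.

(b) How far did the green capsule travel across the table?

1.6

From (9.9, 4.0) to (11.5, 3.6), the green capsule covered √(1.6² + 0.4²) ≈ 1.6 units.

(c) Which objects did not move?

the blue torus and the yellow cylinder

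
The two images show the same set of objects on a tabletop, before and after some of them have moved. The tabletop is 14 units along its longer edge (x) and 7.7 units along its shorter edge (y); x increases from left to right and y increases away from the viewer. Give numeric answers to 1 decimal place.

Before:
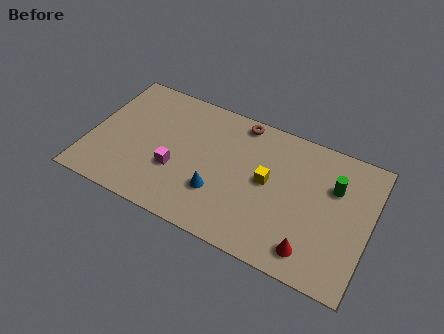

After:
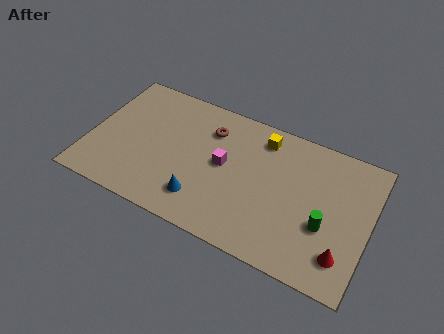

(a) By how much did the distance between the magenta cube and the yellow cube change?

-1.8

The distance was about 4.7 in the first image and 2.9 in the second, so they moved 1.8 units closer together.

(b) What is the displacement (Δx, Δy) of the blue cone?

(-0.7, -0.7)

The blue cone started near (6.6, 2.4) and ended near (5.9, 1.7).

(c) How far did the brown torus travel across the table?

1.8

The brown torus moved from about (7.2, 6.9) to (5.8, 5.8), a distance of √(1.4² + 1.1²) ≈ 1.8.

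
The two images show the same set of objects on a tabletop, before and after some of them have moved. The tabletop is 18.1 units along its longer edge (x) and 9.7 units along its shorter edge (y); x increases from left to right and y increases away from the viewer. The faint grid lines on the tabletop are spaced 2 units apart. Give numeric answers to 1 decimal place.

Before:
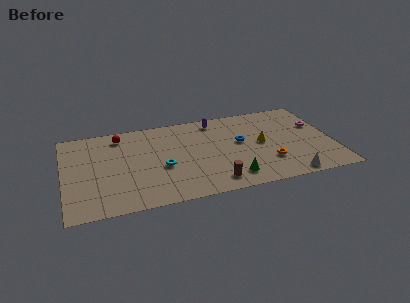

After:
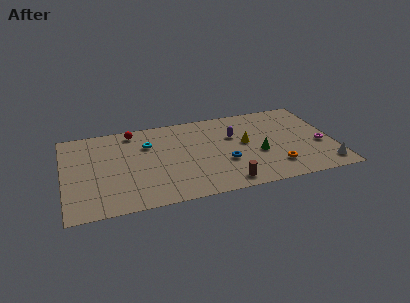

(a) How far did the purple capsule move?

2.4

The purple capsule moved from about (10.4, 8.4) to (11.5, 6.3), a distance of √(1.1² + 2.1²) ≈ 2.4.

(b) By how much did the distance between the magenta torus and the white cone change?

-3.4

Before: roughly 5.8 units apart; after: 2.4. That's 3.4 units closer together.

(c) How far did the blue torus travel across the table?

2.3

The blue torus was near (11.9, 5.5) before and (10.7, 3.5) after, so it travelled √(1.2² + 2.0²) ≈ 2.3 units.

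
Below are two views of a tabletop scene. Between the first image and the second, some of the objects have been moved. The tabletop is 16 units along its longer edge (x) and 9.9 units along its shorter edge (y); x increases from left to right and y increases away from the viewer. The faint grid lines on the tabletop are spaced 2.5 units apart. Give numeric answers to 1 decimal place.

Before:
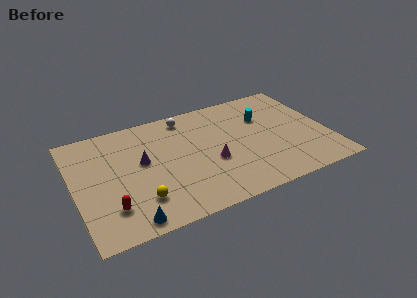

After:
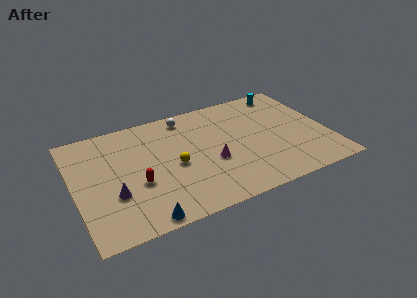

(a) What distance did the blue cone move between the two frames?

0.8

From (3.0, 1.0) to (3.8, 0.8), the blue cone covered √(0.8² + 0.2²) ≈ 0.8 units.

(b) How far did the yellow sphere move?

3.2

The yellow sphere was near (3.8, 2.4) before and (6.2, 4.5) after, so it travelled √(2.4² + 2.1²) ≈ 3.2 units.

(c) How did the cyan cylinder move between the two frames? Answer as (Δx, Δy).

(1.7, 2.0)

The cyan cylinder started near (12.2, 6.7) and ended near (13.9, 8.7).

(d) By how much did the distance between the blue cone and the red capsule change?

+1.3

The distance was about 1.7 in the first image and 3.0 in the second, so they moved 1.3 units further apart.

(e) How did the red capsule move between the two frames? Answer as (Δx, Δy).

(1.8, 1.4)

The red capsule was at about (2.0, 2.4) and moved to about (3.8, 3.8).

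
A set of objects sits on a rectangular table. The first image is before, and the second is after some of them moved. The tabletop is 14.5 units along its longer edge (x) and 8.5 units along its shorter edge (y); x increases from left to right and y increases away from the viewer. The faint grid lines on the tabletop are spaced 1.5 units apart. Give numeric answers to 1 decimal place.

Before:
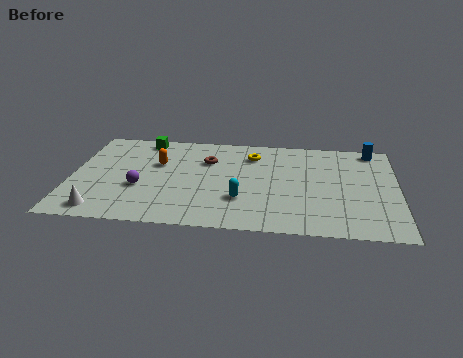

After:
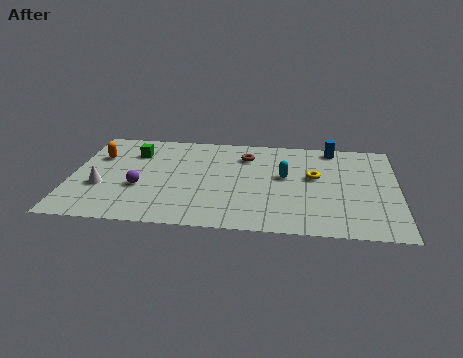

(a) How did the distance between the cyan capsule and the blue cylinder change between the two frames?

-4.2

They were about 7.7 units apart before and 3.5 after — 4.2 units closer together.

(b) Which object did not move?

the purple sphere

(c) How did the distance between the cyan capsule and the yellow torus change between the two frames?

-2.7

They were about 4.0 units apart before and 1.3 after — 2.7 units closer together.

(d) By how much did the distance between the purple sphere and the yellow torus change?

+1.9

The distance was about 6.0 in the first image and 7.9 in the second, so they moved 1.9 units further apart.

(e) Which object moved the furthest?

the yellow torus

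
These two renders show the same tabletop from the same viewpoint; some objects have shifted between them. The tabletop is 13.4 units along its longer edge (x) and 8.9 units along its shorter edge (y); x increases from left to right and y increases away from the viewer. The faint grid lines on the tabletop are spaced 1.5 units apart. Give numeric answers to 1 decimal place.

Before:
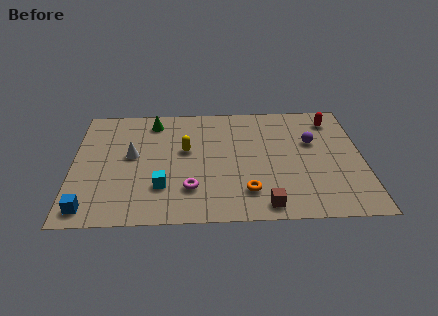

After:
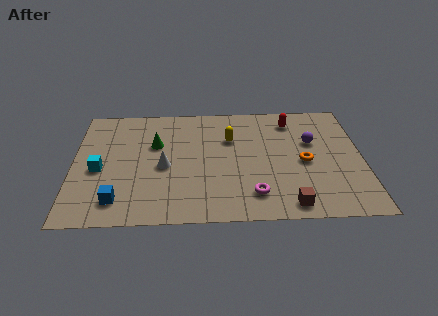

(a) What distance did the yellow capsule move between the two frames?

2.2

The yellow capsule moved from about (5.2, 5.2) to (7.3, 6.0), a distance of √(2.1² + 0.8²) ≈ 2.2.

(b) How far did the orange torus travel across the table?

3.4

The orange torus was near (8.0, 2.0) before and (10.7, 4.1) after, so it travelled √(2.7² + 2.1²) ≈ 3.4 units.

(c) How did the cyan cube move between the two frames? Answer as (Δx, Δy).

(-2.9, 1.4)

The cyan cube was at about (4.1, 2.5) and moved to about (1.2, 3.9).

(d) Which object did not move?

the purple sphere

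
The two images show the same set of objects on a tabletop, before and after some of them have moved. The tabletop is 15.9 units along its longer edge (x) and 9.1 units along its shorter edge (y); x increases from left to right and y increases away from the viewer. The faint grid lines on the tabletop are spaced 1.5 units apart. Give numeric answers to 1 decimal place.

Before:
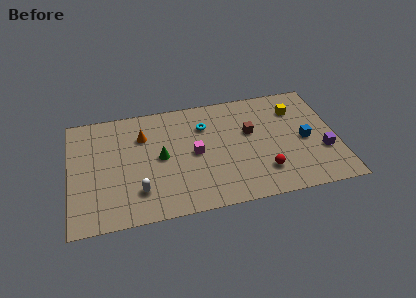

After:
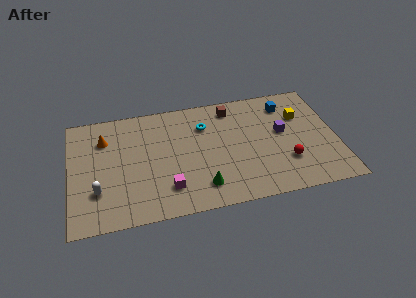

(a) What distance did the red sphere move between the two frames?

1.5

From (11.4, 2.2) to (12.8, 2.7), the red sphere covered √(1.4² + 0.5²) ≈ 1.5 units.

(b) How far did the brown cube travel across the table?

2.4

From (10.8, 5.5) to (9.8, 7.7), the brown cube covered √(1.0² + 2.2²) ≈ 2.4 units.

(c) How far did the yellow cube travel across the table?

0.7

The yellow cube moved from about (13.6, 6.8) to (13.9, 6.2), a distance of √(0.3² + 0.6²) ≈ 0.7.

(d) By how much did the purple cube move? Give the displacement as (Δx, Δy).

(-2.3, 2.0)

The purple cube started near (15.0, 3.1) and ended near (12.7, 5.1).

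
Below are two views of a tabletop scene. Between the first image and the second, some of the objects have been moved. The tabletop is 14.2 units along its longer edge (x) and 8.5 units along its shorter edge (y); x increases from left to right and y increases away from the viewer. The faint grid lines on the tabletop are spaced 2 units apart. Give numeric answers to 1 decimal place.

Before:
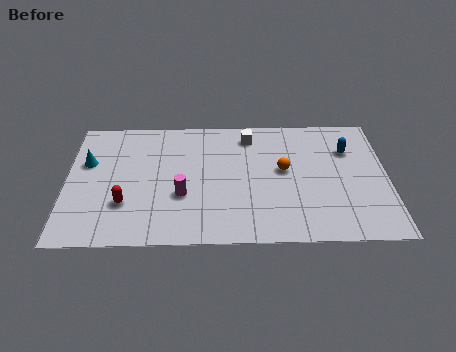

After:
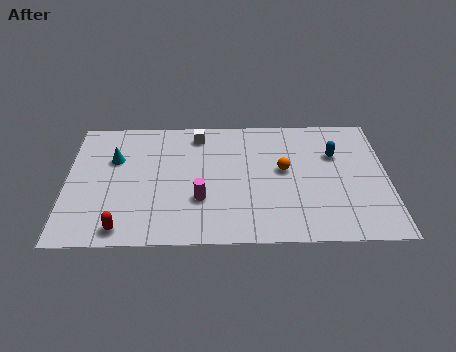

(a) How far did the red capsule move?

1.6

The red capsule was near (2.6, 2.6) before and (2.5, 1.0) after, so it travelled √(0.1² + 1.6²) ≈ 1.6 units.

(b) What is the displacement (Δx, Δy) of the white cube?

(-2.3, 0.1)

From the two frames, the white cube sits at roughly (8.1, 7.1) before and (5.8, 7.2) after.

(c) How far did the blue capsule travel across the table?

0.7

The blue capsule moved from about (12.5, 6.0) to (11.9, 5.7), a distance of √(0.6² + 0.3²) ≈ 0.7.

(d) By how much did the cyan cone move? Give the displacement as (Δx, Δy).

(1.2, 0.2)

The cyan cone was at about (0.9, 5.4) and moved to about (2.1, 5.6).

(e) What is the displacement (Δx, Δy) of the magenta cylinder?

(0.8, -0.3)

The magenta cylinder started near (5.1, 3.1) and ended near (5.9, 2.8).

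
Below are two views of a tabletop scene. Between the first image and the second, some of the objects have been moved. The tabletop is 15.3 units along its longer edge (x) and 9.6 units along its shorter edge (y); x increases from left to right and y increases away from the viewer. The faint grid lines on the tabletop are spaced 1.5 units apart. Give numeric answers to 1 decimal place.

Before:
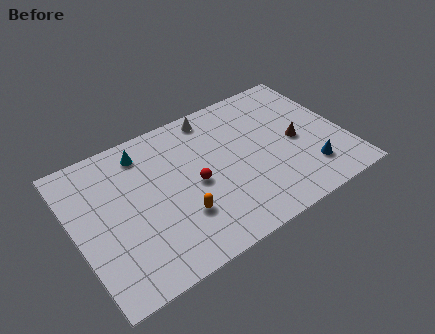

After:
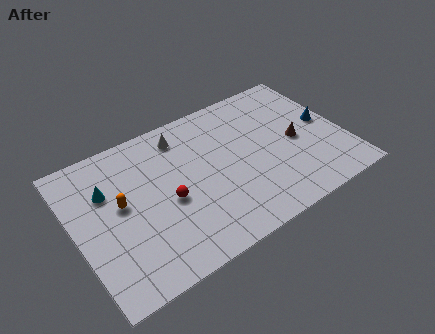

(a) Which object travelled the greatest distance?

the orange capsule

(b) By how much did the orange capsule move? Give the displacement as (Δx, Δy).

(-3.0, 2.4)

The orange capsule started near (5.6, 2.9) and ended near (2.6, 5.3).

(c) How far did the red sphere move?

1.6

The red sphere moved from about (6.7, 4.5) to (5.1, 4.2), a distance of √(1.6² + 0.3²) ≈ 1.6.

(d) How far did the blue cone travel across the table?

3.2

The blue cone moved from about (12.9, 2.2) to (14.4, 5.0), a distance of √(1.5² + 2.8²) ≈ 3.2.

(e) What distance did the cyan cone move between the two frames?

2.7

The cyan cone was near (4.3, 8.0) before and (2.0, 6.5) after, so it travelled √(2.3² + 1.5²) ≈ 2.7 units.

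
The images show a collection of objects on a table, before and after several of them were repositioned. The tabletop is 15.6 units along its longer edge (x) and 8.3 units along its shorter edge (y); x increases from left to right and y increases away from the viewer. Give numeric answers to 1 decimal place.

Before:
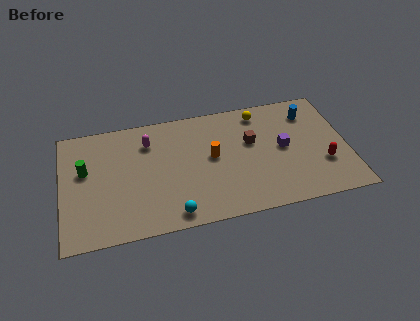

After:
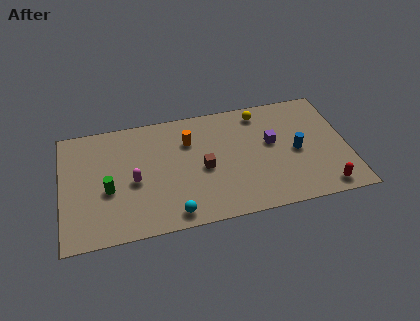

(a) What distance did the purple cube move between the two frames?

0.8

The purple cube moved from about (12.1, 4.3) to (11.5, 4.8), a distance of √(0.6² + 0.5²) ≈ 0.8.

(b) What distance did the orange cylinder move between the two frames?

1.8

The orange cylinder moved from about (8.2, 4.5) to (7.0, 5.9), a distance of √(1.2² + 1.4²) ≈ 1.8.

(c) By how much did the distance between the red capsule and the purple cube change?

+2.0

The distance was about 2.6 in the first image and 4.6 in the second, so they moved 2.0 units further apart.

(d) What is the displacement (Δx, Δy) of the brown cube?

(-2.7, -1.3)

The brown cube was at about (10.4, 5.1) and moved to about (7.7, 3.8).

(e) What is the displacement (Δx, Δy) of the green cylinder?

(1.2, -1.6)

From the two frames, the green cylinder sits at roughly (1.3, 5.0) before and (2.5, 3.4) after.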